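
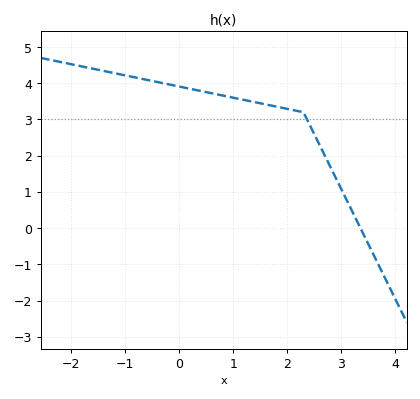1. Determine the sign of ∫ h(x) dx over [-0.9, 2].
positive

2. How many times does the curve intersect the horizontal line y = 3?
1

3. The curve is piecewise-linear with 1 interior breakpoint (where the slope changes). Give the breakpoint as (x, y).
(2.3, 3.2)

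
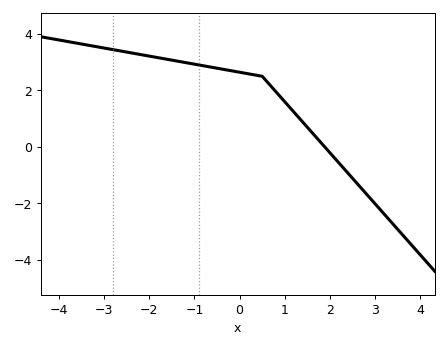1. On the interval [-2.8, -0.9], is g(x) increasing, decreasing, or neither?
decreasing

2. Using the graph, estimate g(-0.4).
2.8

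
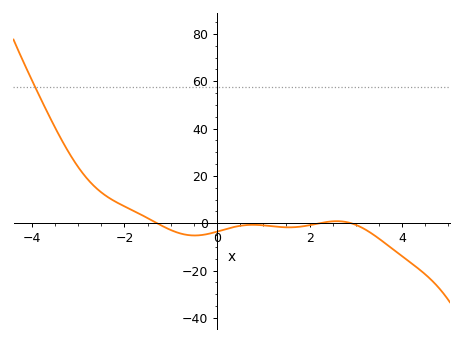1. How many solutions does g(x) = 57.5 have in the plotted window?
1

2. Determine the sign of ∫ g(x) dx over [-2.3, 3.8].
negative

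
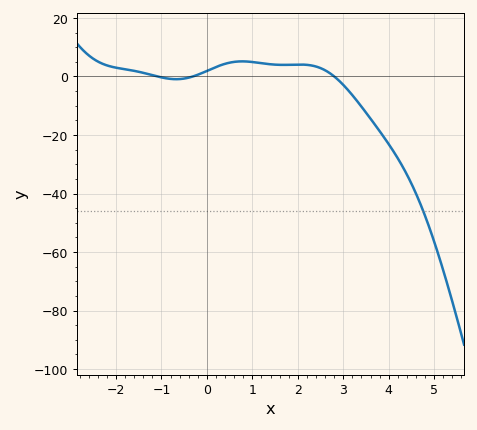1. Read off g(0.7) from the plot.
5.14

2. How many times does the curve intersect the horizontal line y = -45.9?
1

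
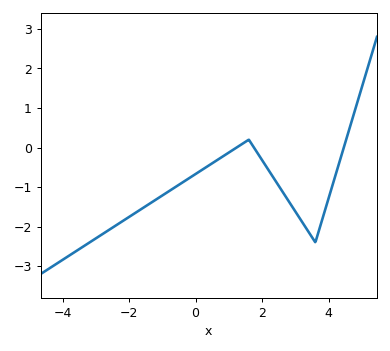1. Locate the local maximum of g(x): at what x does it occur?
1.6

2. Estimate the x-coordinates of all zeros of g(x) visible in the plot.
1.23, 1.75, 4.45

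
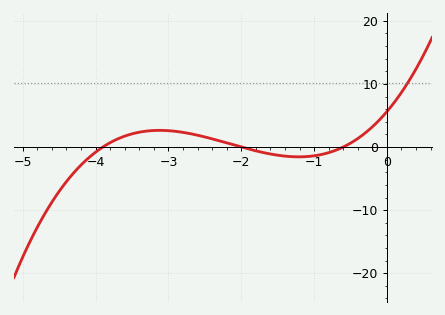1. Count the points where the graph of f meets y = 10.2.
1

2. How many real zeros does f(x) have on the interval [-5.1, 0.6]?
3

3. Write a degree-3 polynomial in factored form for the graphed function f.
y = 1.2(x + 3.9)(x + 2)(x + 0.6)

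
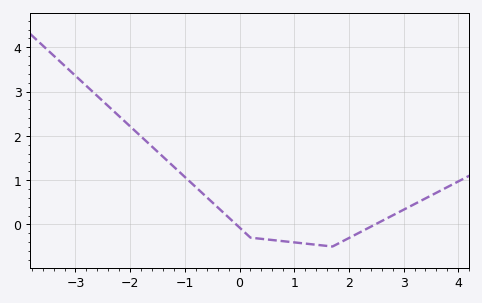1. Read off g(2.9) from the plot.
0.267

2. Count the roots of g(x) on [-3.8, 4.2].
2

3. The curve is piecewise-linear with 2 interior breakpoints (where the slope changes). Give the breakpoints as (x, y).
(0.2, -0.3); (1.7, -0.5)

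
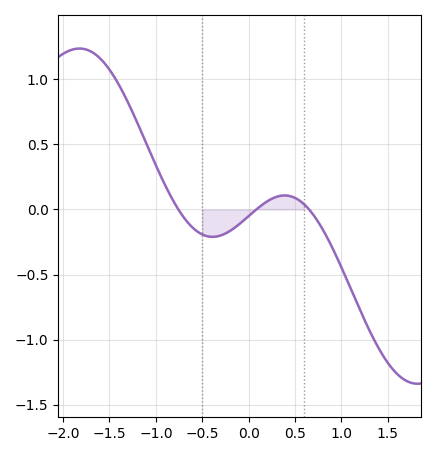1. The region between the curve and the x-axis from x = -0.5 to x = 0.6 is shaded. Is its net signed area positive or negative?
negative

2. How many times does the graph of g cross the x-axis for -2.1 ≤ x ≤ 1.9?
3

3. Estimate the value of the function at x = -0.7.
-0.06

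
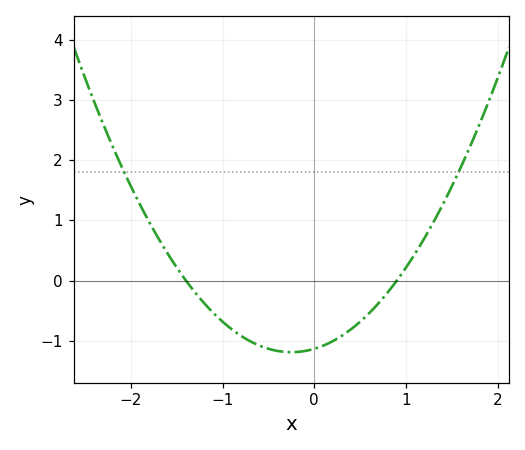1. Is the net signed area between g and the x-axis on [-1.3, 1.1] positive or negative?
negative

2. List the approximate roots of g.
-1.4, 0.9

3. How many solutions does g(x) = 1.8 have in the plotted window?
2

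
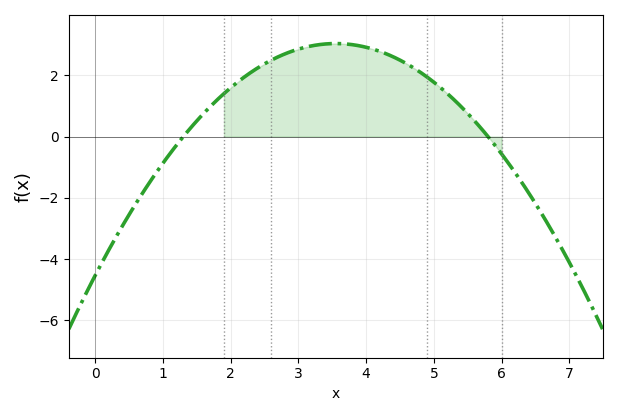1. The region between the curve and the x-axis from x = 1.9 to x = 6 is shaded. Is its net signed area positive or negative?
positive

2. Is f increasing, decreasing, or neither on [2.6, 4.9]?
neither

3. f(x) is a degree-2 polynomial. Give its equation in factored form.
y = -0.6(x - 1.3)(x - 5.8)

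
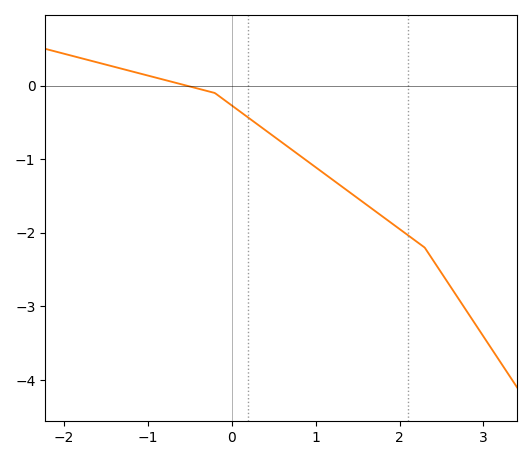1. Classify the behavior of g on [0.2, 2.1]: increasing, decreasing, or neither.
decreasing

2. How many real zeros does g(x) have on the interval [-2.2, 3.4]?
1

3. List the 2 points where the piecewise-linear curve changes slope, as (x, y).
(-0.2, -0.1); (2.3, -2.2)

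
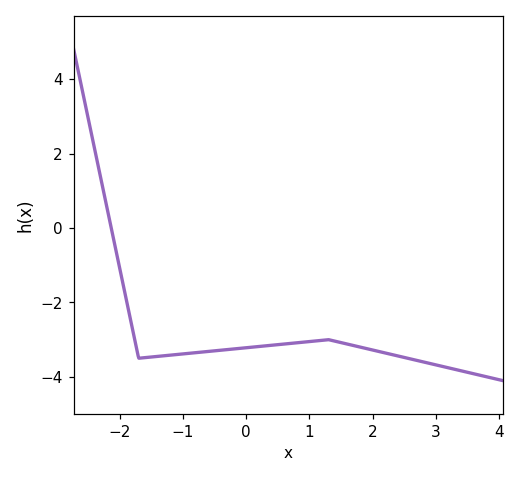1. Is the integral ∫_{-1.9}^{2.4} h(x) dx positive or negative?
negative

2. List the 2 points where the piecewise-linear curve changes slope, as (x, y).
(-1.7, -3.5); (1.3, -3)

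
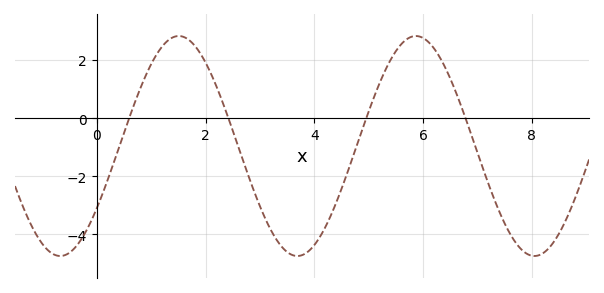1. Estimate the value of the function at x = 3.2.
-3.8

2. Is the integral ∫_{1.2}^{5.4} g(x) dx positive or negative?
negative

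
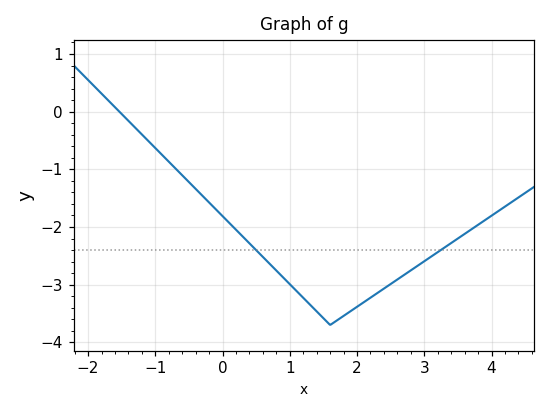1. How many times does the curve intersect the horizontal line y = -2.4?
2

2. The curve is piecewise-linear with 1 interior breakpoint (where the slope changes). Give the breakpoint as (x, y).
(1.6, -3.7)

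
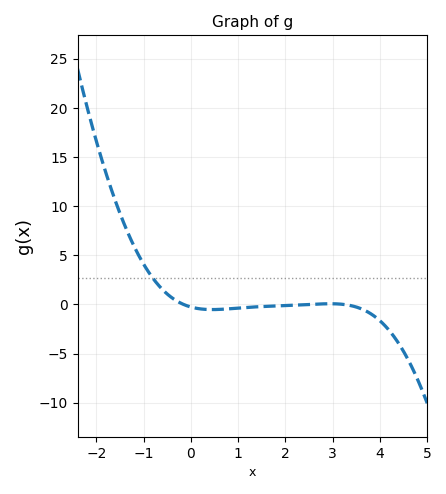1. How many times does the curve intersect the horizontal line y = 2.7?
1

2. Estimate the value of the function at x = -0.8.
2.65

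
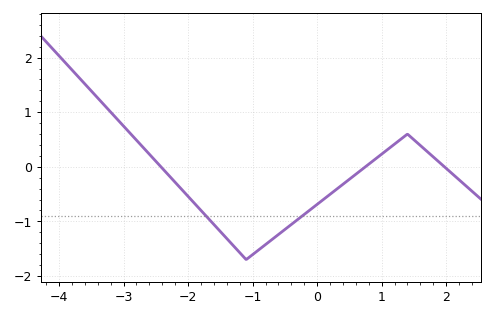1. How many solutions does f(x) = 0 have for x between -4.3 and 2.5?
3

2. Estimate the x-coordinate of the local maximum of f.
1.4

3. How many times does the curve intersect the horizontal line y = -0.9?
2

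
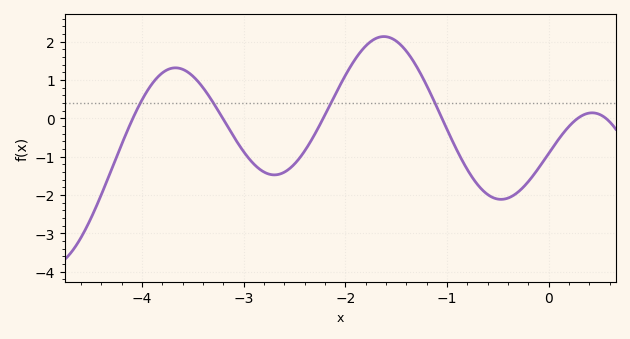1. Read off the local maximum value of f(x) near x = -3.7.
1.32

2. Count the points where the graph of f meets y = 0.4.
4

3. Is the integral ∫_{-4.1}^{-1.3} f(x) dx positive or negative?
positive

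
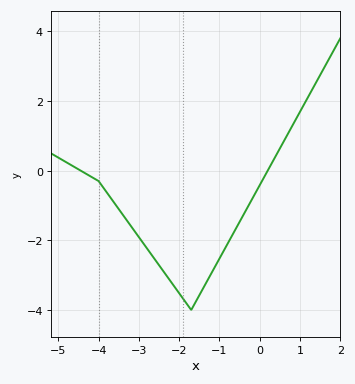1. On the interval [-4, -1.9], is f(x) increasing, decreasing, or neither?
decreasing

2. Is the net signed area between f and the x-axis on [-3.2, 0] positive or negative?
negative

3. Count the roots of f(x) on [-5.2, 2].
2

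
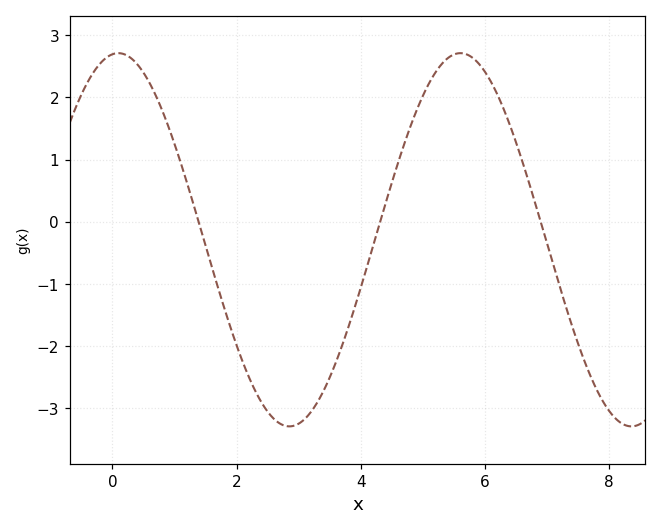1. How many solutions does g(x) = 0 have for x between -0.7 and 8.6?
3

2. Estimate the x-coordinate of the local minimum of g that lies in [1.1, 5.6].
2.85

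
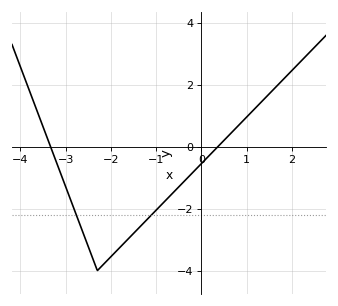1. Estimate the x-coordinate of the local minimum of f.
-2.3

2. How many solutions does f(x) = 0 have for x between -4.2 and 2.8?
2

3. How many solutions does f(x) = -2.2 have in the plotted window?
2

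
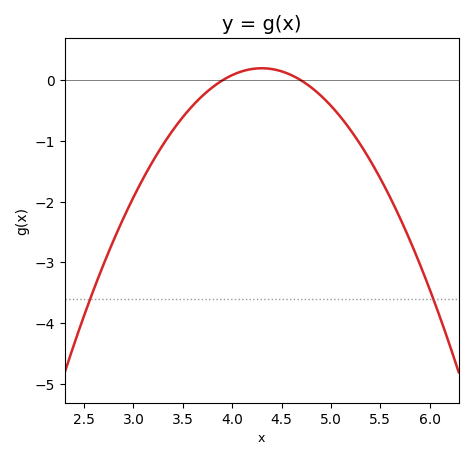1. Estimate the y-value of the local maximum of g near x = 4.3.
0.2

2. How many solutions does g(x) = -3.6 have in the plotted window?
2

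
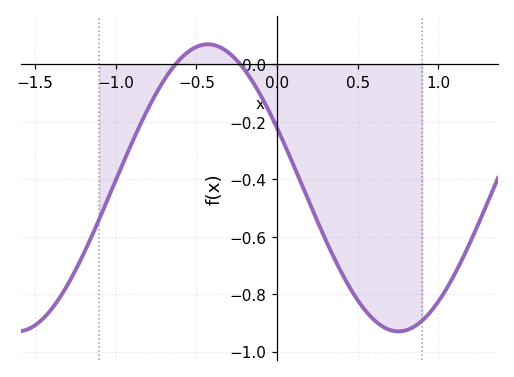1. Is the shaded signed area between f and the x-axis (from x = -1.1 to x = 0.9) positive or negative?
negative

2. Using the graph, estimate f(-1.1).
-0.537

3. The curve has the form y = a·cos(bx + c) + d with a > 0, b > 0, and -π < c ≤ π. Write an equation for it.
y = 0.5cos(2.66x + 1.14) - 0.43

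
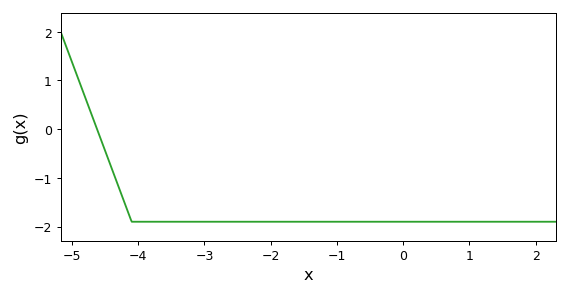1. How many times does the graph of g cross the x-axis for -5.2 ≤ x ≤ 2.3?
1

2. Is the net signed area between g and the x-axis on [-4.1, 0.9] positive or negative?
negative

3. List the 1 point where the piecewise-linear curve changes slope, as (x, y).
(-4.1, -1.9)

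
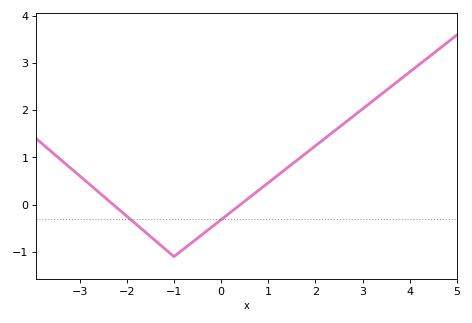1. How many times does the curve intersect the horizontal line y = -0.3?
2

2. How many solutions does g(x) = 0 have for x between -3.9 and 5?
2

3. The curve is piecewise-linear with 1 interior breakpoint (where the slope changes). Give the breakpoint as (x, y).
(-1, -1.1)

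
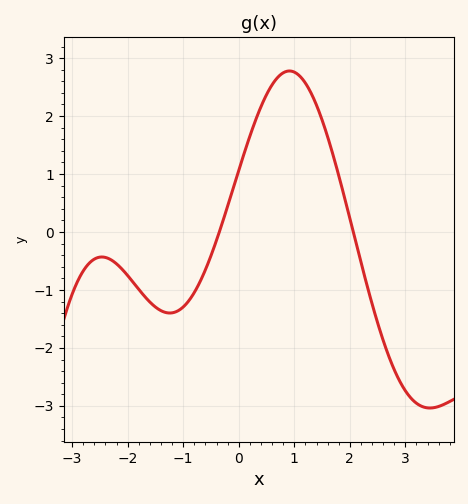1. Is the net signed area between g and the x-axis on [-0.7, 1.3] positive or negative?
positive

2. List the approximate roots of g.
-0.3, 2.1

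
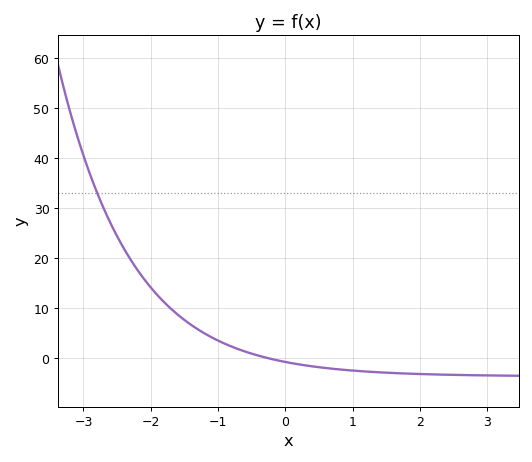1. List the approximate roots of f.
-0.2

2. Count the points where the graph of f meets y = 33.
1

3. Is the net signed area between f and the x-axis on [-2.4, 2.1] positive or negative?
positive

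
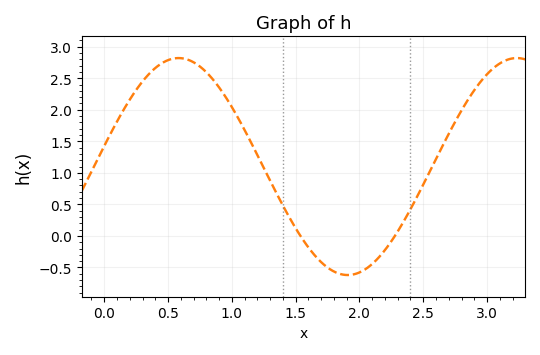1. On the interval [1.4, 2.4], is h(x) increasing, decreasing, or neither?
neither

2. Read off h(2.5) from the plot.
0.813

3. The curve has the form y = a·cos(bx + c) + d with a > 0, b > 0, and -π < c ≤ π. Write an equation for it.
y = 1.72cos(2.37x - 1.38) + 1.1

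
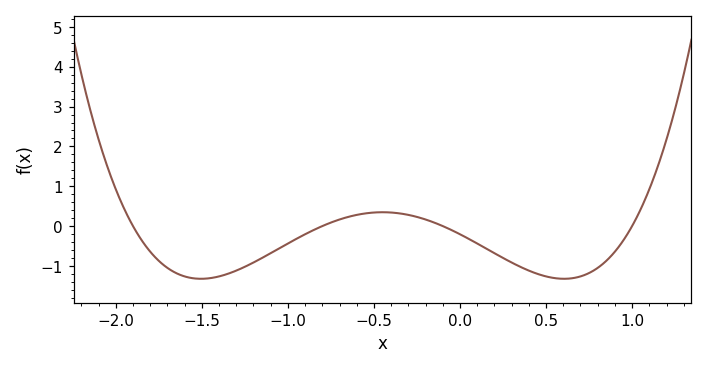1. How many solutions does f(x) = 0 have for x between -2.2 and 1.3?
4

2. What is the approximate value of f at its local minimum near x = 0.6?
-1.32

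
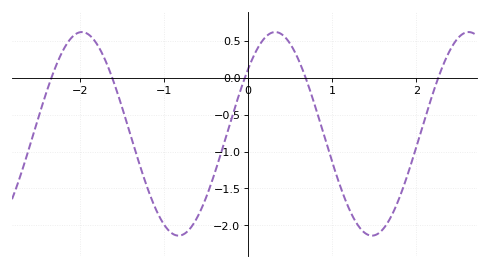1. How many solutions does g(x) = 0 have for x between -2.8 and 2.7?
5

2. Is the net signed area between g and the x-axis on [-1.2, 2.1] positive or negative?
negative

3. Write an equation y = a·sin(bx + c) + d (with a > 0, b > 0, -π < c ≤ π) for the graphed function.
y = 1.38sin(2.7x + 0.69) - 0.76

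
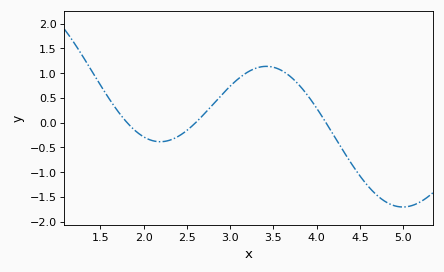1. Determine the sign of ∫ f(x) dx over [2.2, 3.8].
positive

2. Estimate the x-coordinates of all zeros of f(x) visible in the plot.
1.8, 2.6, 4.1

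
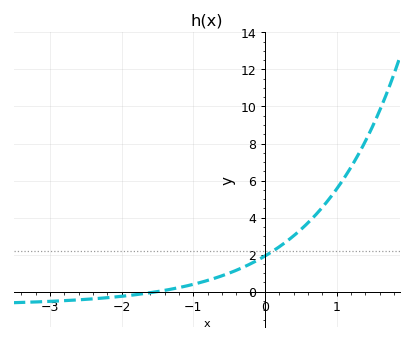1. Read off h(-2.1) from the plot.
-0.285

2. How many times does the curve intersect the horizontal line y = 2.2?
1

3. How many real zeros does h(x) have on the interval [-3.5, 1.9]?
1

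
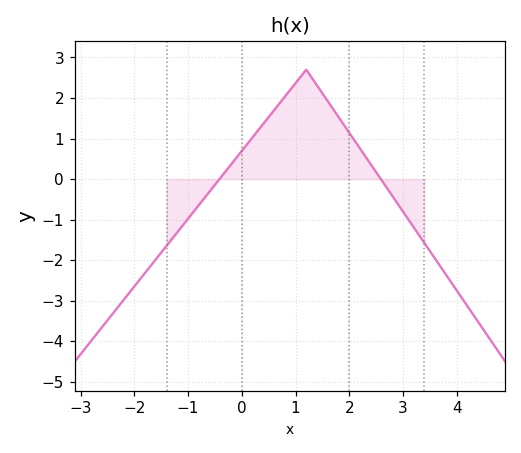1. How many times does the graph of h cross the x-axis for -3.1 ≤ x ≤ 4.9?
2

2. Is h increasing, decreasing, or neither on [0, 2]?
neither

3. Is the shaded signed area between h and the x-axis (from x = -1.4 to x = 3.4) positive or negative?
positive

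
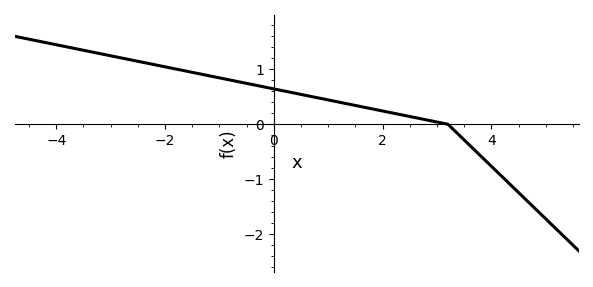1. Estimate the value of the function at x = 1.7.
0.302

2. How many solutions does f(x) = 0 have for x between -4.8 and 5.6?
1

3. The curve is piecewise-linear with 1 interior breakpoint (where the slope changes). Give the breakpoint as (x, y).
(3.2, 0)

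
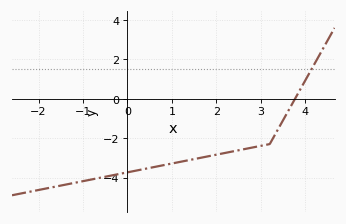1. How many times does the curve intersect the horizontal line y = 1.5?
1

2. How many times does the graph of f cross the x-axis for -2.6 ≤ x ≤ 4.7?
1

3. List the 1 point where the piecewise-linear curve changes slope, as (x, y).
(3.2, -2.3)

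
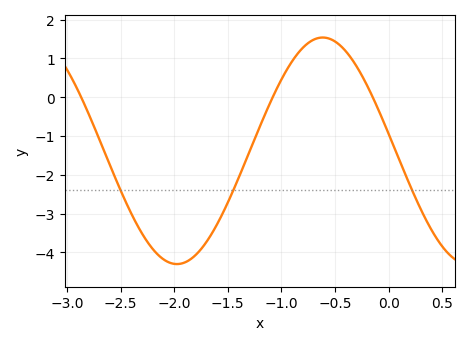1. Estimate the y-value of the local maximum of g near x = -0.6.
1.5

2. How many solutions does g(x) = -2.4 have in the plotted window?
3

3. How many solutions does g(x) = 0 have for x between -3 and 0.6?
3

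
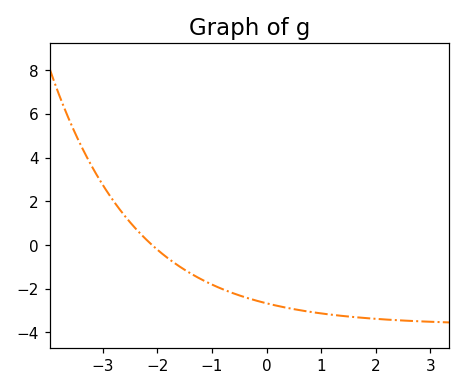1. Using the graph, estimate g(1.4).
-3.25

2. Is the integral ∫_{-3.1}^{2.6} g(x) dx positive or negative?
negative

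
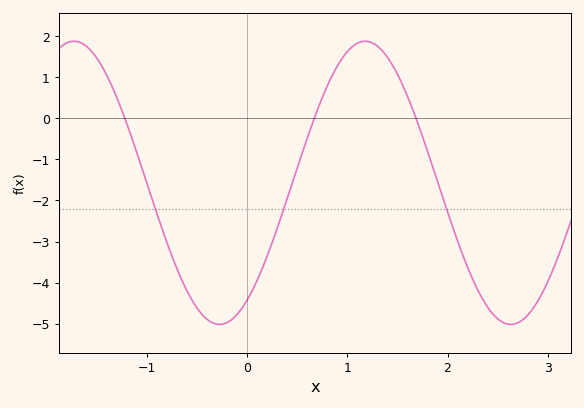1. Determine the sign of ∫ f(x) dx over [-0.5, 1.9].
negative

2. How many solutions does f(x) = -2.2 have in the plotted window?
3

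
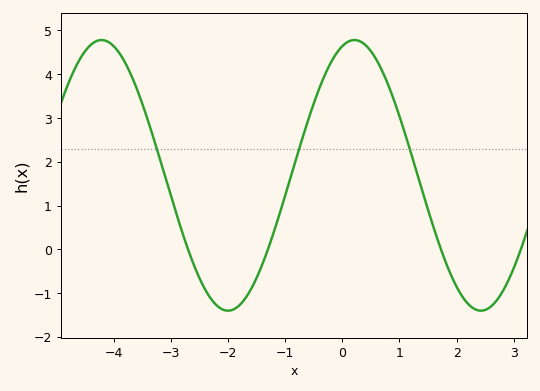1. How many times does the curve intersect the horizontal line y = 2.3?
3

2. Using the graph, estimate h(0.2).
4.78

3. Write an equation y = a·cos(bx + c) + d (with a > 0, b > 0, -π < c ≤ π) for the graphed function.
y = 3.09cos(1.42x - 0.302) + 1.69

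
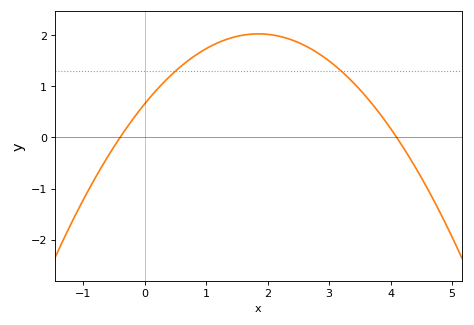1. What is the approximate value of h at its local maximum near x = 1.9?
2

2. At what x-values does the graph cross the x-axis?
-0.4, 4.1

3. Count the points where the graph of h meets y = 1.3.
2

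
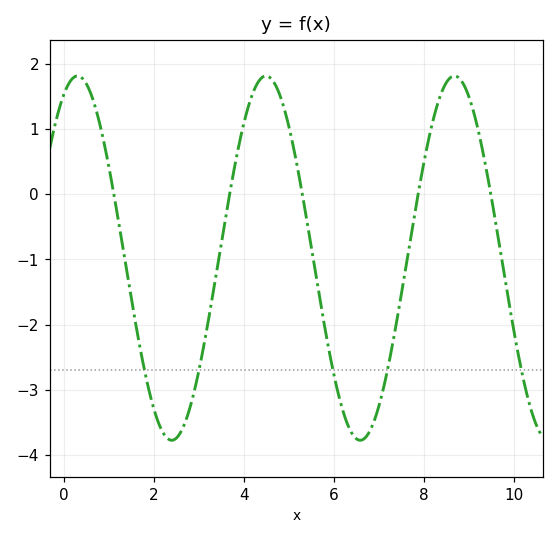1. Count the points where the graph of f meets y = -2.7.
5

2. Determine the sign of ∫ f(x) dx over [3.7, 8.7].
negative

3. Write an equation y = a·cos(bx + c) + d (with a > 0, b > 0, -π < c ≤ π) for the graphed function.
y = 2.79cos(1.5x - 0.45) - 0.98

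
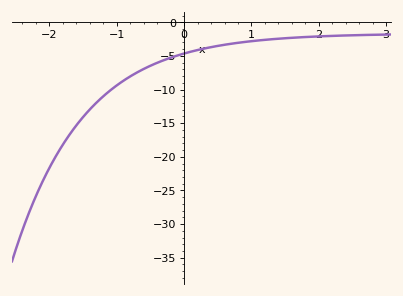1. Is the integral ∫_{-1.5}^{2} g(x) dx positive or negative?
negative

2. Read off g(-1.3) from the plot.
-11.9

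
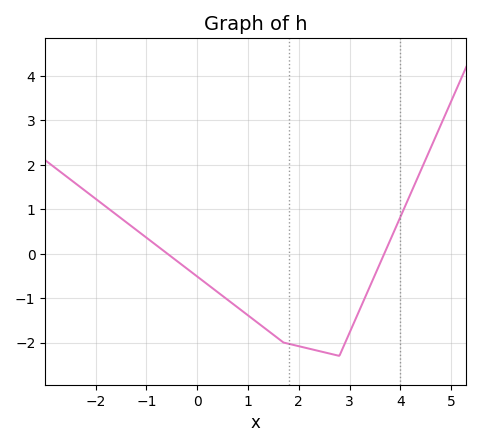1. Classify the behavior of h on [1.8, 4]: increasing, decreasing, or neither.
neither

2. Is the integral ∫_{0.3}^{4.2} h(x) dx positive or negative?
negative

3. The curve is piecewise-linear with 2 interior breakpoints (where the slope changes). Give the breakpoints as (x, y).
(1.7, -2); (2.8, -2.3)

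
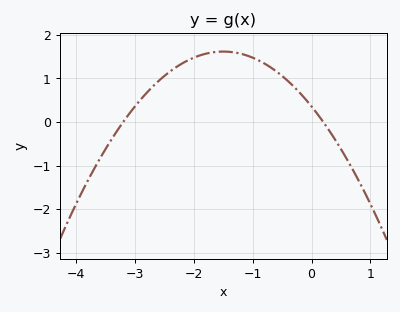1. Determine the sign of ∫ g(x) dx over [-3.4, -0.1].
positive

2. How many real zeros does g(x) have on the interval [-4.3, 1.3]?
2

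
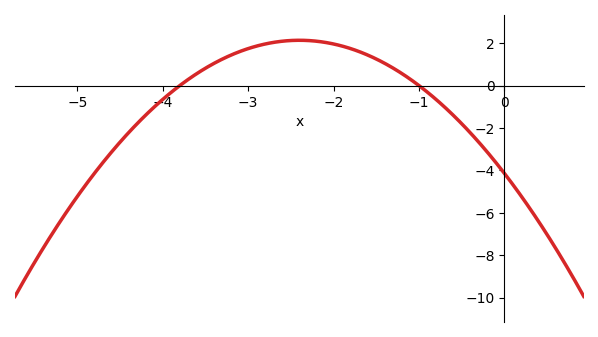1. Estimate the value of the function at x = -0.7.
-1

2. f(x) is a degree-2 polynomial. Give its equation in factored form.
y = -1.09(x + 3.8)(x + 1)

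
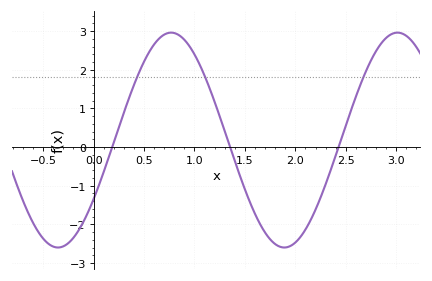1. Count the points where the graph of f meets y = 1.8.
3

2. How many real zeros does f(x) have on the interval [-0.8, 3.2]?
3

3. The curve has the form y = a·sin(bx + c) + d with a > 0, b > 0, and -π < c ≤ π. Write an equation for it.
y = 2.78sin(2.8x - 0.582) + 0.18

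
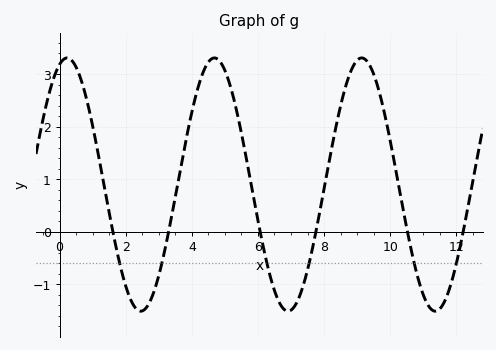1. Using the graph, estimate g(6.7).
-1.4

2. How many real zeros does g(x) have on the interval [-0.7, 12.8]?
6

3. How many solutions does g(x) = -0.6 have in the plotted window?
6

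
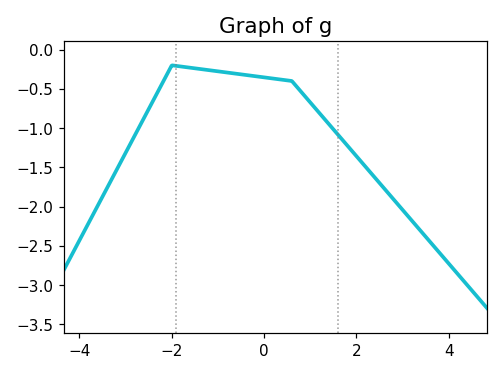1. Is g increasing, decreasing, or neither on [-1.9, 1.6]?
decreasing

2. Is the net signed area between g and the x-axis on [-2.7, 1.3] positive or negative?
negative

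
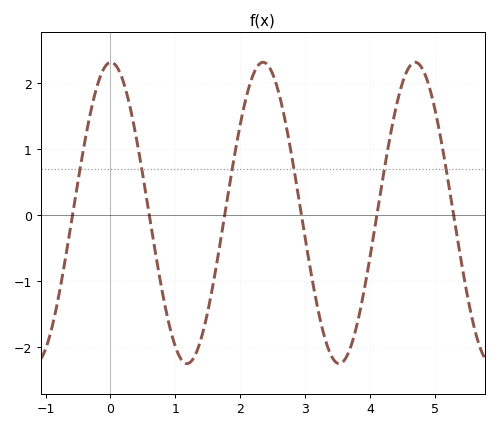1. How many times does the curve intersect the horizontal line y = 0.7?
6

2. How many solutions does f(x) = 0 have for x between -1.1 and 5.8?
6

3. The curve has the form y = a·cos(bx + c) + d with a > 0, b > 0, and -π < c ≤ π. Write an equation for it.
y = 2.28cos(2.7x - 0.02) + 0.03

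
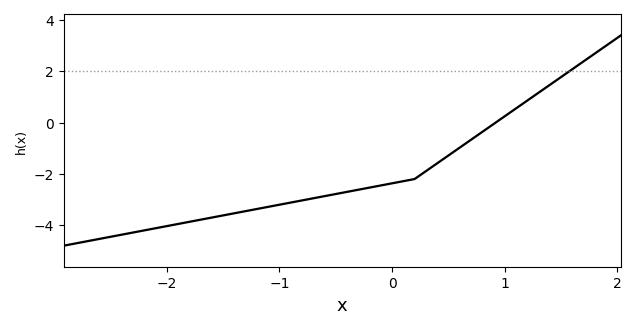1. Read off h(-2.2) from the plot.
-4.2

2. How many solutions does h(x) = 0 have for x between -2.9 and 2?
1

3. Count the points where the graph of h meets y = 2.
1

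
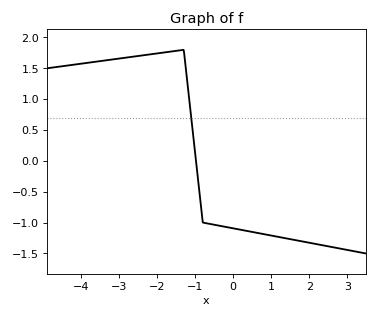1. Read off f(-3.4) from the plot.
1.63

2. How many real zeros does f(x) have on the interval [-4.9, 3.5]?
1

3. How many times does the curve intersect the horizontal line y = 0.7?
1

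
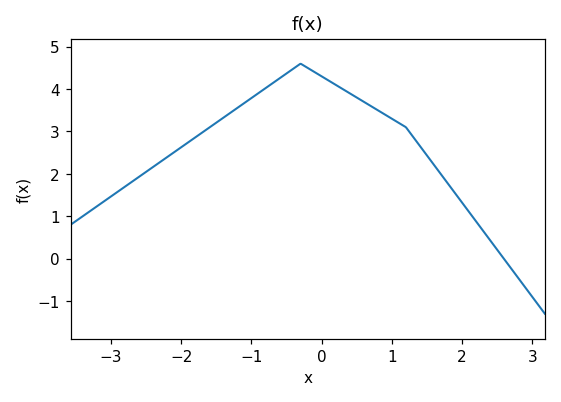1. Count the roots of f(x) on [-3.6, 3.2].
1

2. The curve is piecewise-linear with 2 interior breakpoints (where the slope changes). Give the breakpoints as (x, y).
(-0.3, 4.6); (1.2, 3.1)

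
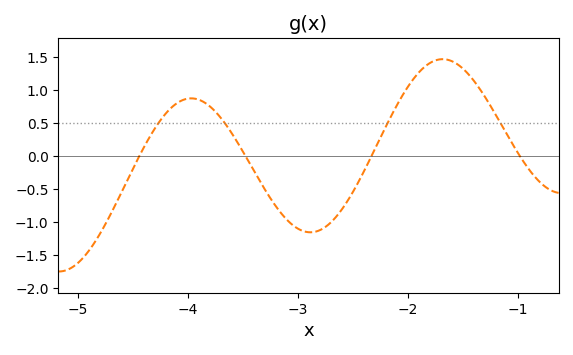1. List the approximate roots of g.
-4.4, -3.5, -2.3, -1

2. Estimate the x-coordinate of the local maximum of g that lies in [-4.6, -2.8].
-4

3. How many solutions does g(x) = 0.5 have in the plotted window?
4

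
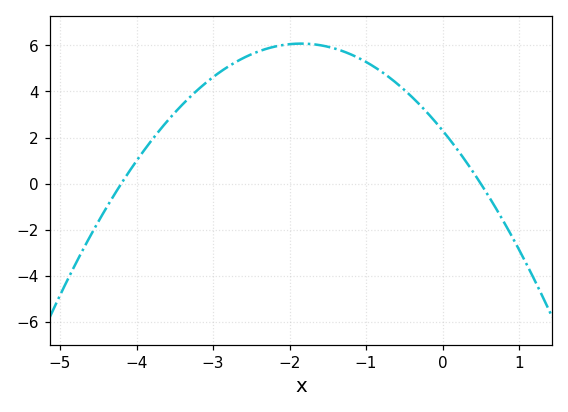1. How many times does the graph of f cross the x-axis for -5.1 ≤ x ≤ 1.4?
2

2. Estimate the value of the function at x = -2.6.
5.4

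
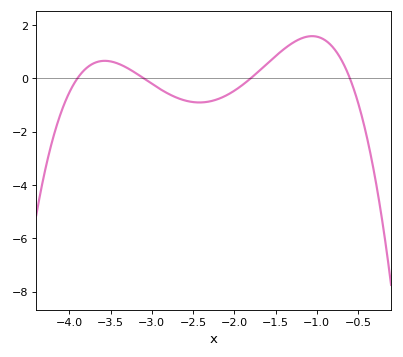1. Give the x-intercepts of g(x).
-3.9, -3.1, -1.8, -0.6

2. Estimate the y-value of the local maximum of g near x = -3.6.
0.6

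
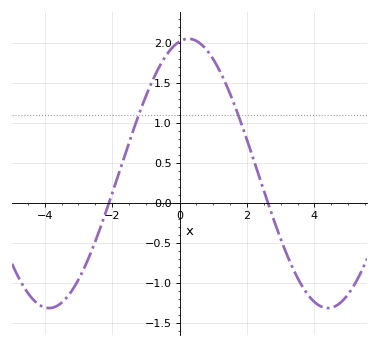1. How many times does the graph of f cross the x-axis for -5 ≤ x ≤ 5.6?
2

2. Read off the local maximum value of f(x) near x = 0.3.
2.05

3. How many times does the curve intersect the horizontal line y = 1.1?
2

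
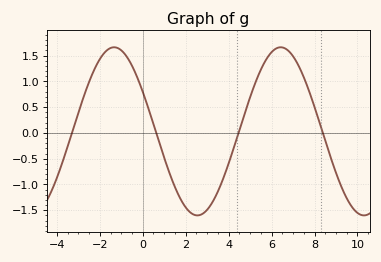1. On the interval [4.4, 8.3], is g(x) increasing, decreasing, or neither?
neither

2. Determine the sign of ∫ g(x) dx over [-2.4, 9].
positive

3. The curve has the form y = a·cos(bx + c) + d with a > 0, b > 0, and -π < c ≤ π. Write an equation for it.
y = 1.63cos(0.81x + 1.1) + 0.03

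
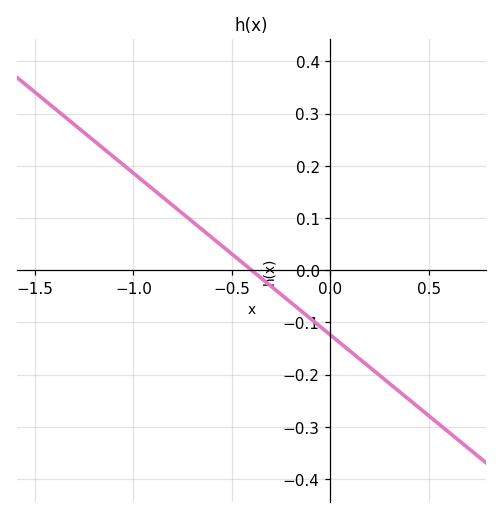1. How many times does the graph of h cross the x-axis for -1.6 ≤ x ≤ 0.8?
1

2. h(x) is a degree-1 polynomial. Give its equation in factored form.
y = -0.31(x + 0.4)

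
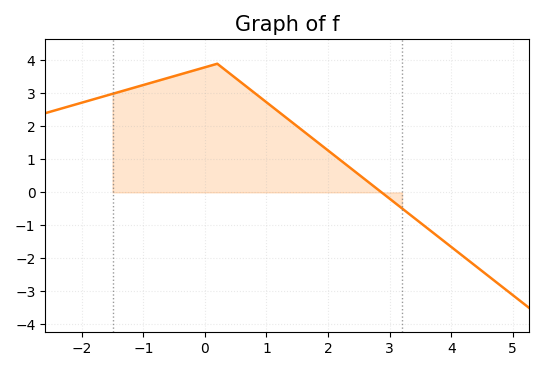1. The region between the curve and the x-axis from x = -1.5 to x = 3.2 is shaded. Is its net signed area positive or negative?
positive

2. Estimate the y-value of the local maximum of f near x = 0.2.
3.9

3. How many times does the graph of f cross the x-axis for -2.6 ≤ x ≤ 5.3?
1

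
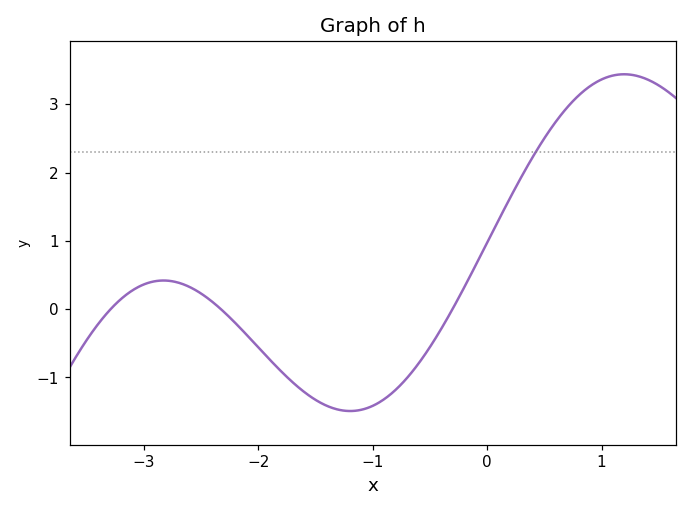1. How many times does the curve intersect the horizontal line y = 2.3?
1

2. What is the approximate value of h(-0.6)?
-0.796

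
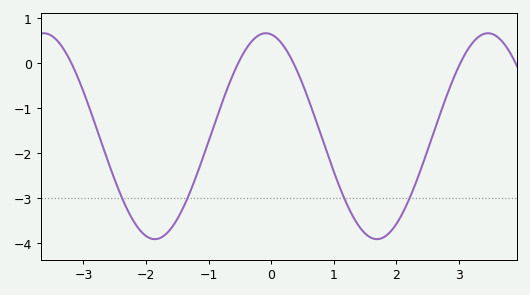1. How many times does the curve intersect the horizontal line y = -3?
4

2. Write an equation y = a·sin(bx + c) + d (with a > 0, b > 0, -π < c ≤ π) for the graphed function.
y = 2.29sin(1.77x + 1.72) - 1.62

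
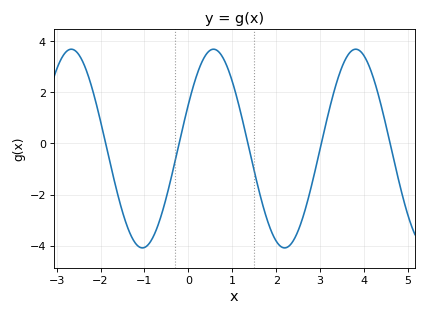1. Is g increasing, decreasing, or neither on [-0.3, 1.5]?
neither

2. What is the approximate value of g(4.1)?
3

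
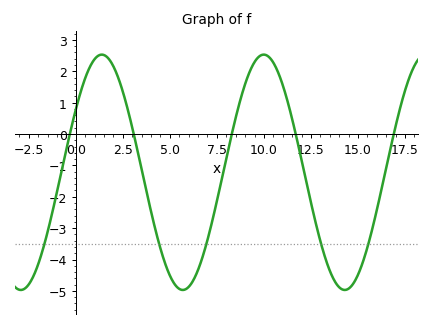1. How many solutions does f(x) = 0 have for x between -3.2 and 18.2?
5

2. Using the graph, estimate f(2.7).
0.9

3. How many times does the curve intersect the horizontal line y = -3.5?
5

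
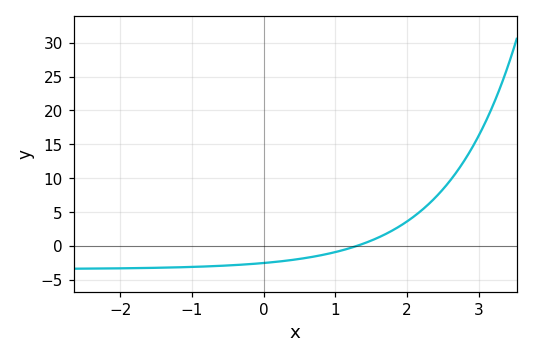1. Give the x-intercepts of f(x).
1.3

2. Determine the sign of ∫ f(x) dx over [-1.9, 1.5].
negative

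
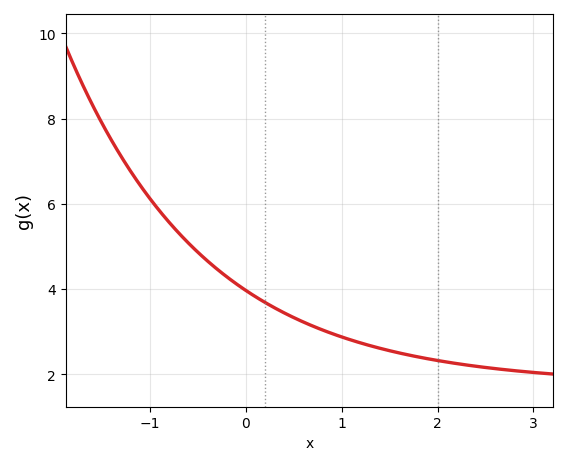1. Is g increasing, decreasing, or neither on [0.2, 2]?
decreasing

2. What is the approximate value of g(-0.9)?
5.8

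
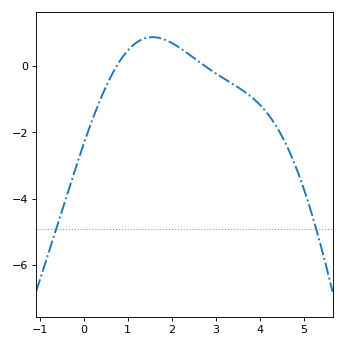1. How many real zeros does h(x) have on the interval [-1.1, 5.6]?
2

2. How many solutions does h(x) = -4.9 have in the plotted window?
2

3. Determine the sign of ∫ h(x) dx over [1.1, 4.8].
negative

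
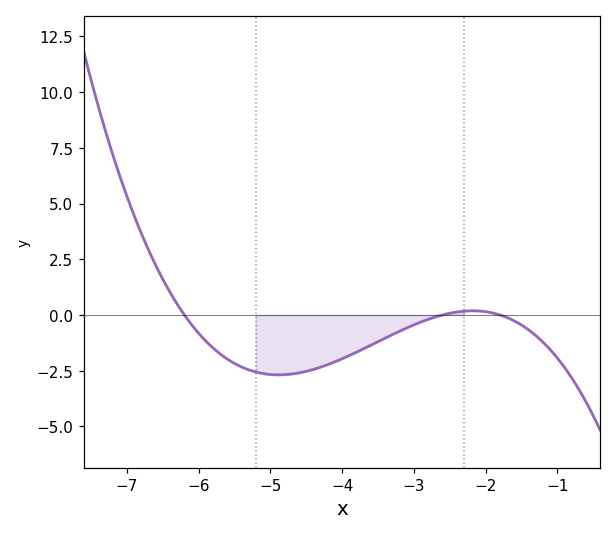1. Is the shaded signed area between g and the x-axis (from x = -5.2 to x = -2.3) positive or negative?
negative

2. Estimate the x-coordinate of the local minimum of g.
-4.89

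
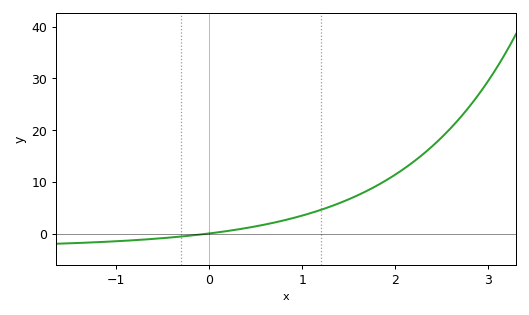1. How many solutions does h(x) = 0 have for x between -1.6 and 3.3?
1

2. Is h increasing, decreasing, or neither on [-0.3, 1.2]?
increasing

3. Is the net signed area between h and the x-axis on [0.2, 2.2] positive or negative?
positive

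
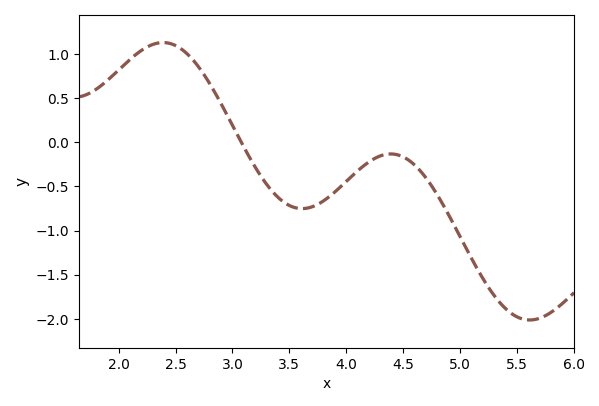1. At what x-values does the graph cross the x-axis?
3.08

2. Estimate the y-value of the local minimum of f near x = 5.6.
-2.01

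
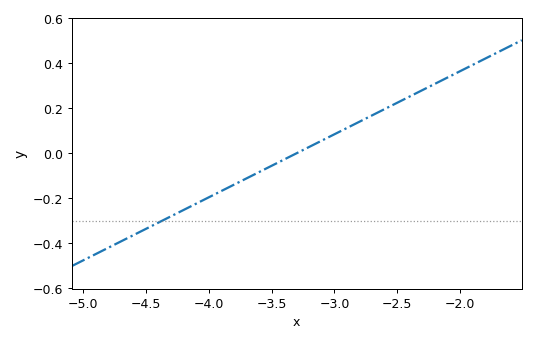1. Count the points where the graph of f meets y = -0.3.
1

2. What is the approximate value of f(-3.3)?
0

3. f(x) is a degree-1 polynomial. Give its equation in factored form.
y = 0.28(x + 3.3)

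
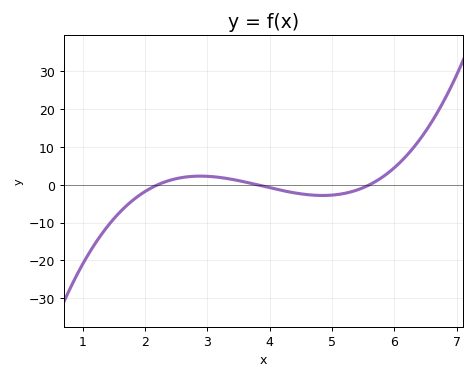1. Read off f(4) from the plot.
-0.778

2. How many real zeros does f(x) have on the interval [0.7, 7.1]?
3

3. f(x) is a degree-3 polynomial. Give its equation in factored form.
y = 1.35(x - 2.2)(x - 3.8)(x - 5.6)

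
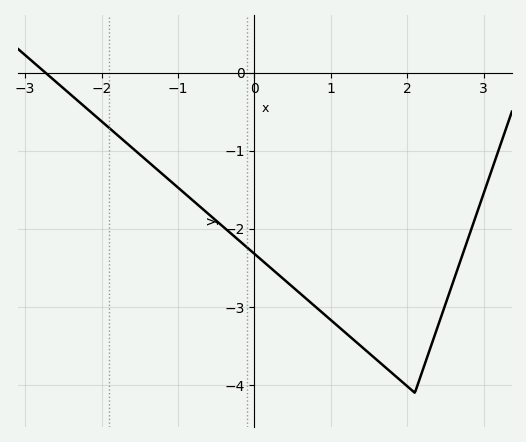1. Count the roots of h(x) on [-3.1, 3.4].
1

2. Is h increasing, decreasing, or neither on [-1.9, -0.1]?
decreasing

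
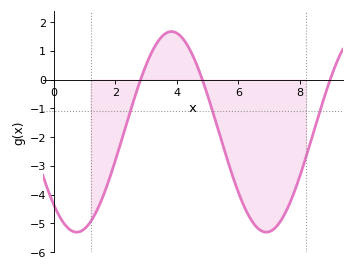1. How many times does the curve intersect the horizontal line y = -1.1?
3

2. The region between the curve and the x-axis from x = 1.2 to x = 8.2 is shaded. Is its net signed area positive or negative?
negative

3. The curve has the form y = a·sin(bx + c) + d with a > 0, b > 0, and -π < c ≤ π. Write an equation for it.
y = 3.49sin(1x - 2.3) - 1.82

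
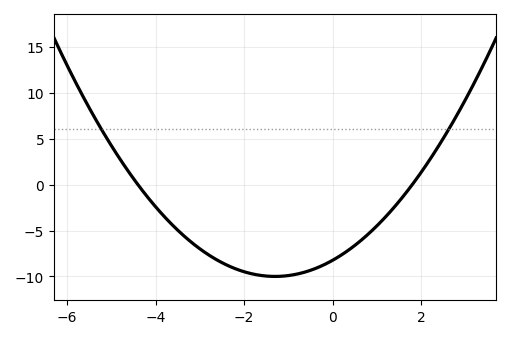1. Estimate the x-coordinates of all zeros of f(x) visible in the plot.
-4.4, 1.8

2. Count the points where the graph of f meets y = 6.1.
2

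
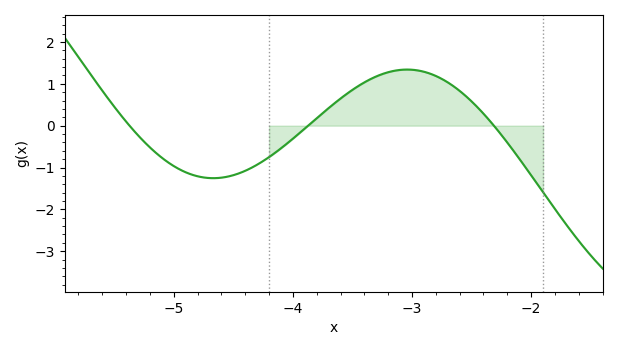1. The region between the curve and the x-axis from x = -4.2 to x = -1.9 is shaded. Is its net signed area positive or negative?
positive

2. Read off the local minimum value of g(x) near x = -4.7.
-1.3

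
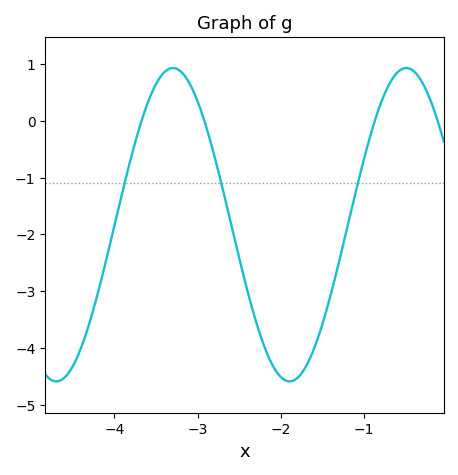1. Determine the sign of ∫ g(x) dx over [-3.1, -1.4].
negative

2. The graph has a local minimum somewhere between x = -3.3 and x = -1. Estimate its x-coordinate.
-1.89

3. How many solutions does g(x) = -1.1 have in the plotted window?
3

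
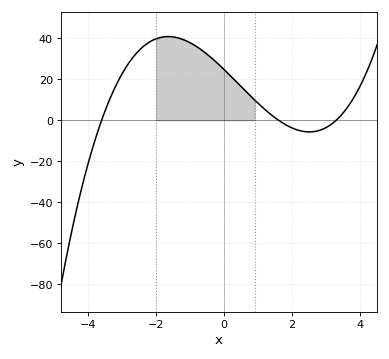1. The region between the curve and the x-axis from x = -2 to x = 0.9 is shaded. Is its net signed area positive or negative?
positive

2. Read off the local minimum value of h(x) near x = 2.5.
-6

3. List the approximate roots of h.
-3.6, 1.6, 3.4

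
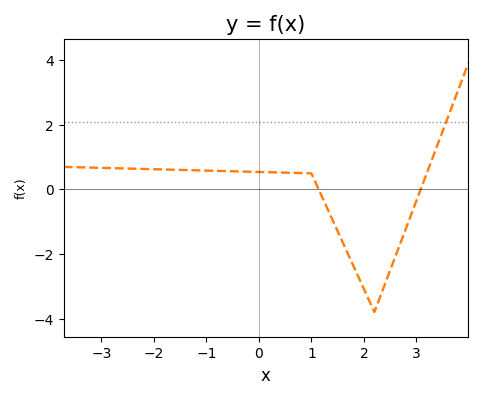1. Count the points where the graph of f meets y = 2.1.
1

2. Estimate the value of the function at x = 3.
-0.4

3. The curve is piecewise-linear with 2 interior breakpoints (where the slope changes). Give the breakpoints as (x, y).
(1, 0.5); (2.2, -3.8)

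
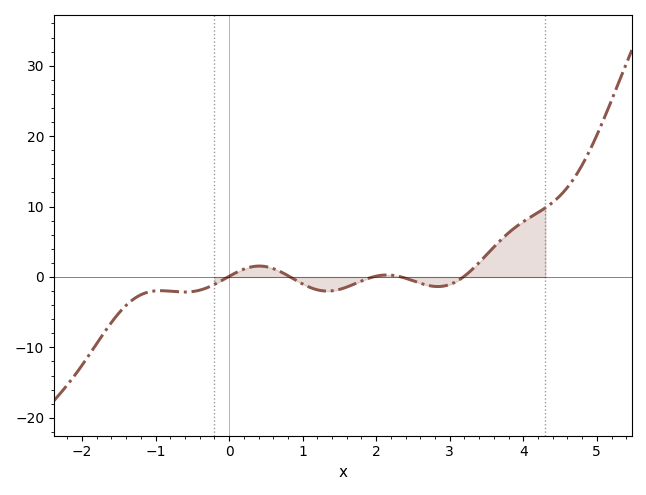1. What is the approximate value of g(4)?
8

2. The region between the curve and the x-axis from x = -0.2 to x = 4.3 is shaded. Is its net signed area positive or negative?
positive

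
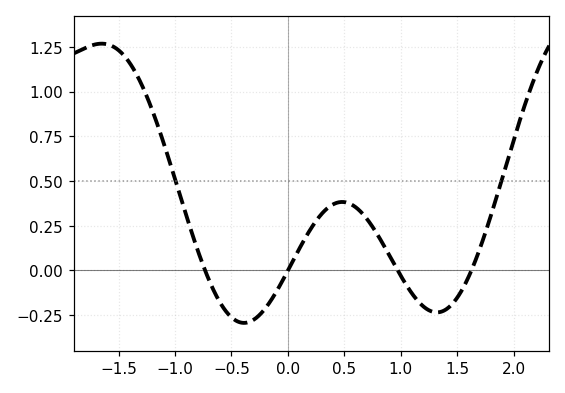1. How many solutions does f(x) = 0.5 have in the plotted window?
2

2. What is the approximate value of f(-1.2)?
0.9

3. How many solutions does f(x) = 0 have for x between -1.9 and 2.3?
4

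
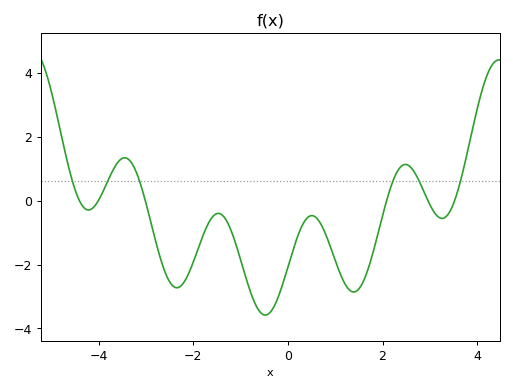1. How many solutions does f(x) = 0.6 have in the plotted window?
6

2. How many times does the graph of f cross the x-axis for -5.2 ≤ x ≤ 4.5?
6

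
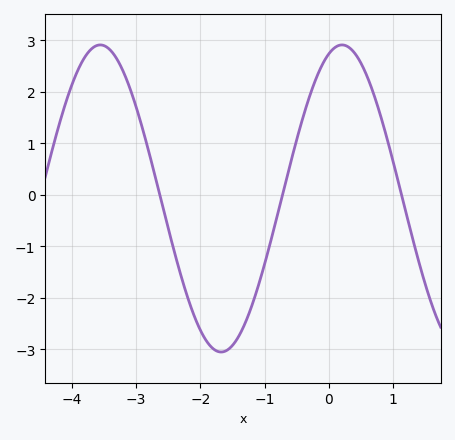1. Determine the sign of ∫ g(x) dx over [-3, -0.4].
negative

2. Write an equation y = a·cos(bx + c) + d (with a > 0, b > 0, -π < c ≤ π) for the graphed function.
y = 2.98cos(1.7x - 0.34) - 0.07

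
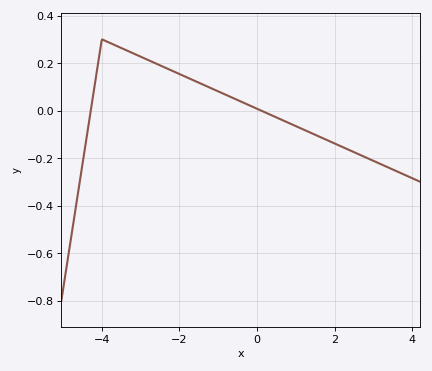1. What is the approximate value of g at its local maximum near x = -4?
0.3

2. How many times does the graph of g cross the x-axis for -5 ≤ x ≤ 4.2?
2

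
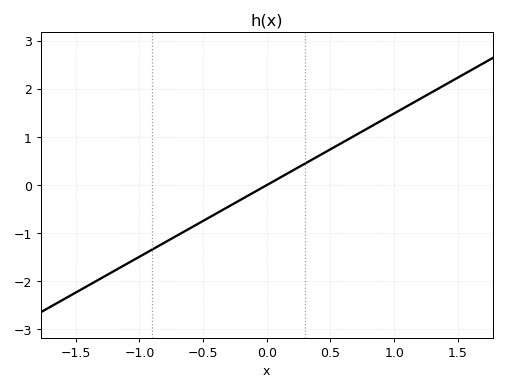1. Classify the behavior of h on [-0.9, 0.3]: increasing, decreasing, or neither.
increasing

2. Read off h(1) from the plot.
1.5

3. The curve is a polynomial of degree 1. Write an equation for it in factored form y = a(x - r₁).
y = 1.49(x - 0)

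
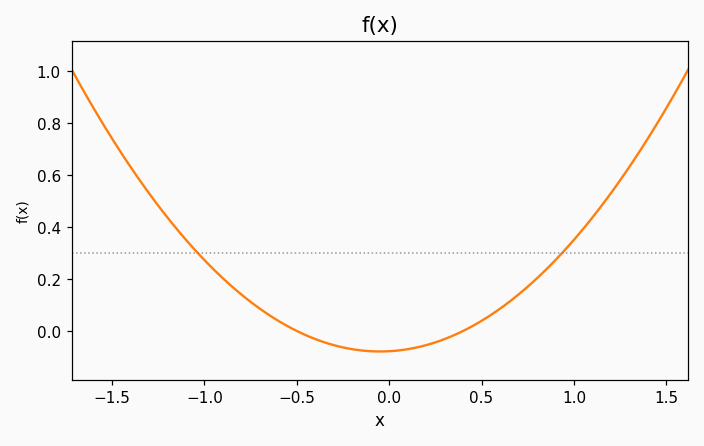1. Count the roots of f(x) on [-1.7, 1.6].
2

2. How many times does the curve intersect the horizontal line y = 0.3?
2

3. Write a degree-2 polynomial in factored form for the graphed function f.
y = 0.39(x + 0.5)(x - 0.4)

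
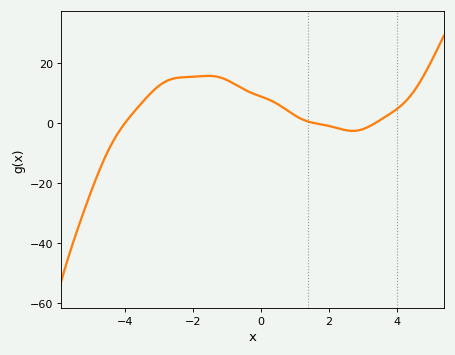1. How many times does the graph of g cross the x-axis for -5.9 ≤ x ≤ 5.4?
3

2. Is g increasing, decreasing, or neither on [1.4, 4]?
neither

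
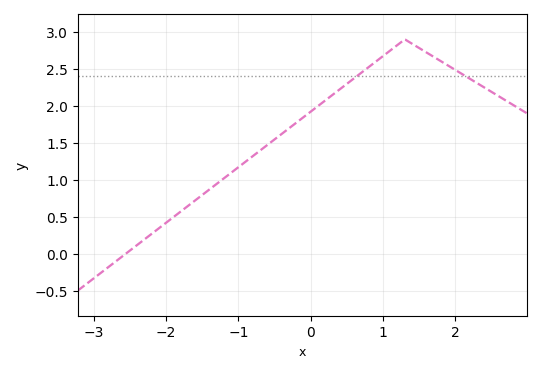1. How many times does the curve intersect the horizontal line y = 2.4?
2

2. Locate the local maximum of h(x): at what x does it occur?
1.3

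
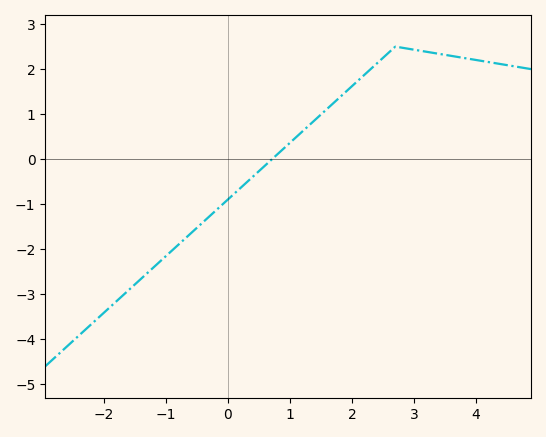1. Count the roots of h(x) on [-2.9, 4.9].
1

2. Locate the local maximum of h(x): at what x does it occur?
2.8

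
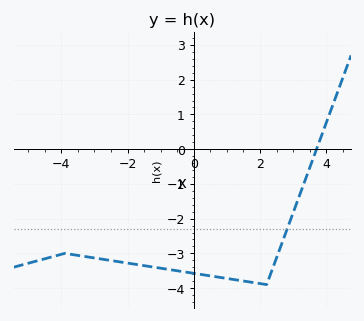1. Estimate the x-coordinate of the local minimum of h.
2.2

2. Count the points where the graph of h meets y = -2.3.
1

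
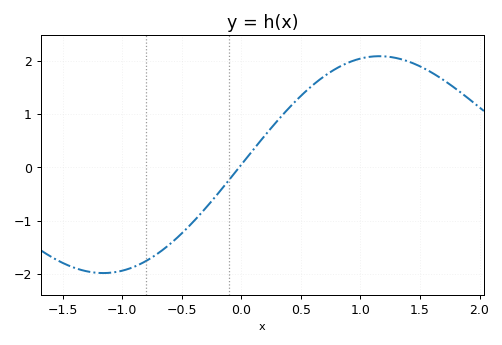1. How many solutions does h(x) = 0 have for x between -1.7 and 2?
1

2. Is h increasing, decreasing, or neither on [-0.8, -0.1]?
increasing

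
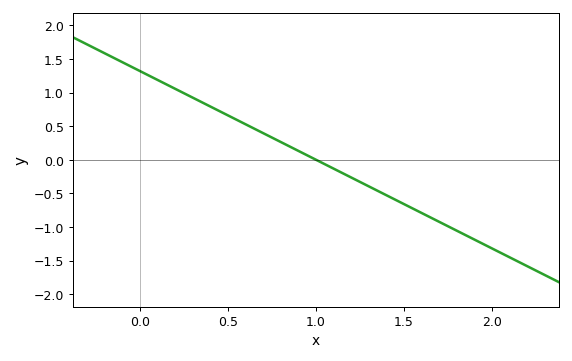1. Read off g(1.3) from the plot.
-0.4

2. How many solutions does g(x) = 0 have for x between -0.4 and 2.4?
1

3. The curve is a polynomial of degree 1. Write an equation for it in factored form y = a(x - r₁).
y = -1.32(x - 1)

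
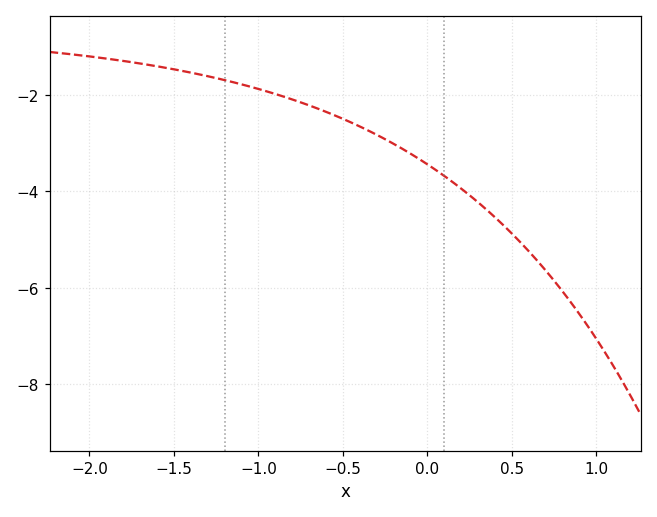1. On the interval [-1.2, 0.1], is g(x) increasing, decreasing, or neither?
decreasing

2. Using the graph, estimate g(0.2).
-3.94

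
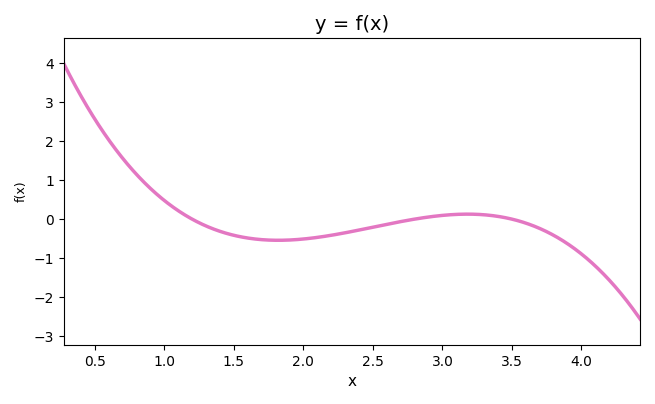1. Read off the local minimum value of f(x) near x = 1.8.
-0.5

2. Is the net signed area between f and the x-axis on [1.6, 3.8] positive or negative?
negative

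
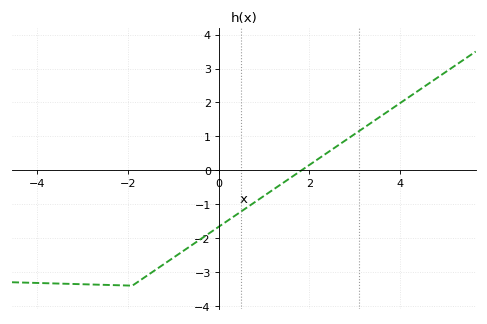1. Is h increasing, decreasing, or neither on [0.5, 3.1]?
increasing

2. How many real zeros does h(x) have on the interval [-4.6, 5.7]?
1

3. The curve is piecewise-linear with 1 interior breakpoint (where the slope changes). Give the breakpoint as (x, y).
(-1.9, -3.4)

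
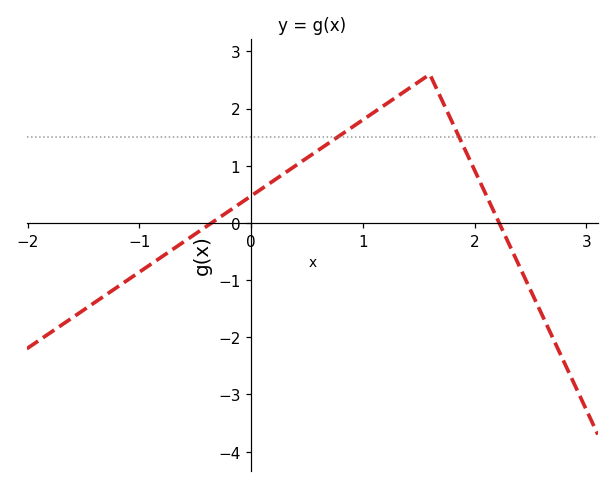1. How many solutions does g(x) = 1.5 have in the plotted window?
2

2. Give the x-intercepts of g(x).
-0.4, 2.2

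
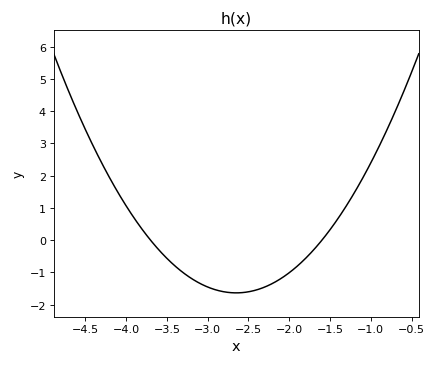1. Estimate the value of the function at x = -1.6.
0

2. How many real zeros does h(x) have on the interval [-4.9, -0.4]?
2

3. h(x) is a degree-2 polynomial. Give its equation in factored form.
y = 1.48(x + 3.7)(x + 1.6)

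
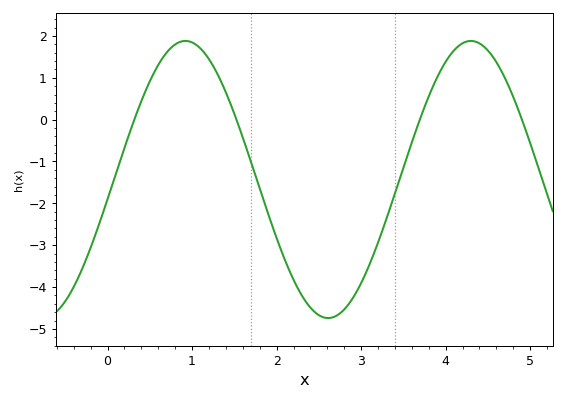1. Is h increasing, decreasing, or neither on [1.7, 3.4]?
neither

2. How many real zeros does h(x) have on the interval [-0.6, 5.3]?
4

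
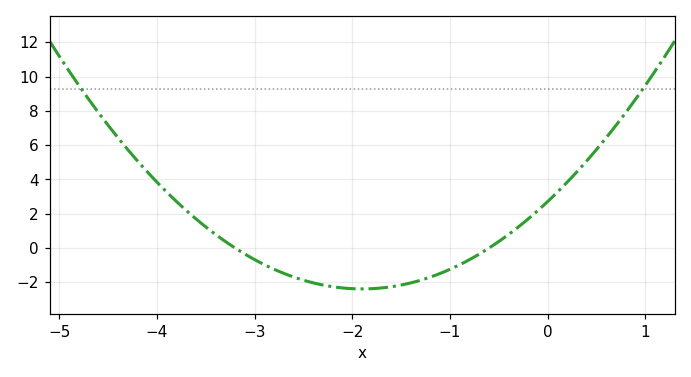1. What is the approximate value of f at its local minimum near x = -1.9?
-2.4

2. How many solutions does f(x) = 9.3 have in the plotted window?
2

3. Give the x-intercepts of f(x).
-3.2, -0.6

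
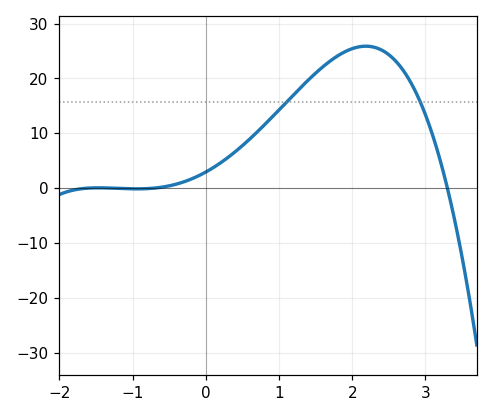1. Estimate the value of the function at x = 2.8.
19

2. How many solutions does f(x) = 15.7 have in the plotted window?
2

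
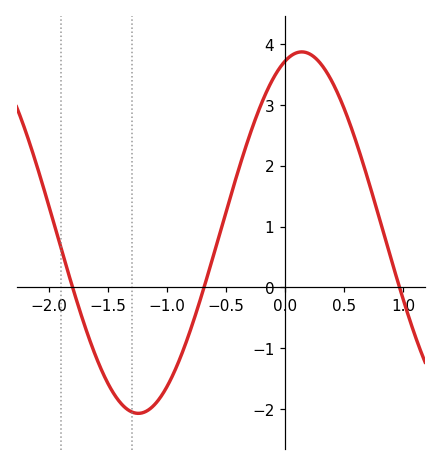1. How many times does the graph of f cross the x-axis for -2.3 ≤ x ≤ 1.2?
3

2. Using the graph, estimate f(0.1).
3.86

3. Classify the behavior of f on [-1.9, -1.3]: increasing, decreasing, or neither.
decreasing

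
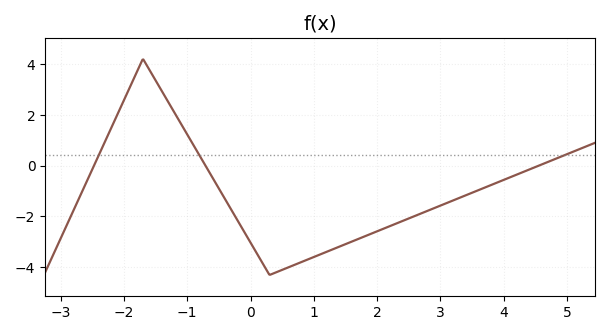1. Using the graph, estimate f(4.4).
-0.2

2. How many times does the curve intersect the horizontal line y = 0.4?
3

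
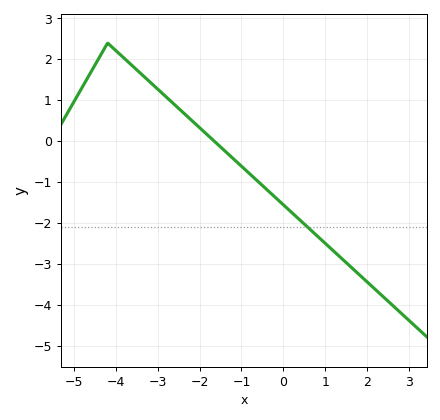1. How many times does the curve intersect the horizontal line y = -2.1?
1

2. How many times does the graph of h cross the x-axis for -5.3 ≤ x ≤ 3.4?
1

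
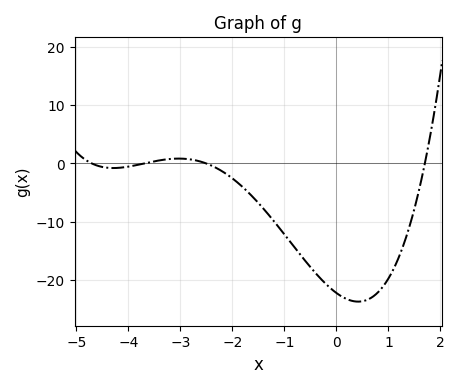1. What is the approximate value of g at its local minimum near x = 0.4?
-23.7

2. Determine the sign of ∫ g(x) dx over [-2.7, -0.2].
negative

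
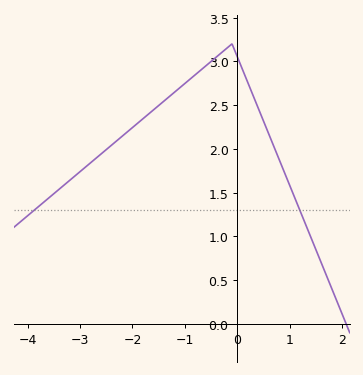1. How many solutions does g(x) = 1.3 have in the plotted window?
2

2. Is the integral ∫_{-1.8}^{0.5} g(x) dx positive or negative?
positive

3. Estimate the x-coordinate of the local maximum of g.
-0.1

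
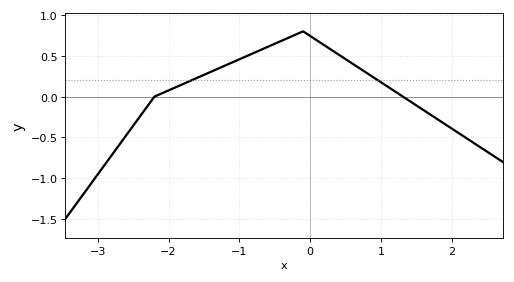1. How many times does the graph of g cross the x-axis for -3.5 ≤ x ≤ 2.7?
2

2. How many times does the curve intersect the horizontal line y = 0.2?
2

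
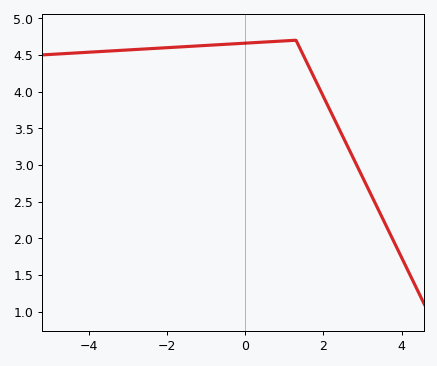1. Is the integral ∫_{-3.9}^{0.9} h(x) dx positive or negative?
positive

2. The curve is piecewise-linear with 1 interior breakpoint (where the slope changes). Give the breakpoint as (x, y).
(1.3, 4.7)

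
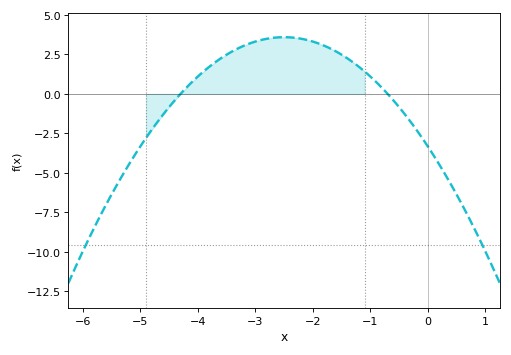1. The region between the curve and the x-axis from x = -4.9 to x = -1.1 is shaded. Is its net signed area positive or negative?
positive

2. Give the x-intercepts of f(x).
-4.3, -0.7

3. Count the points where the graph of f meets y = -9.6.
2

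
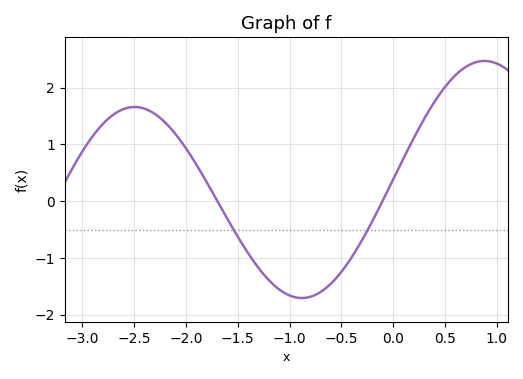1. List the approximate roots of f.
-1.7, -0.1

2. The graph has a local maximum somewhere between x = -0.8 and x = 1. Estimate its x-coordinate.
0.9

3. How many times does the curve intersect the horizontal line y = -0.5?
2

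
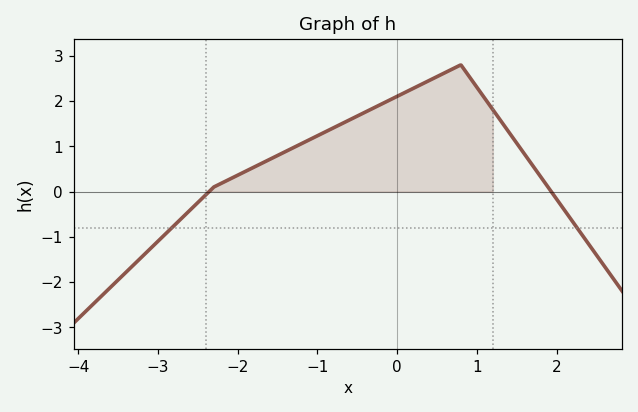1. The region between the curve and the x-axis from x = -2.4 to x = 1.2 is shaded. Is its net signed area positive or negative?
positive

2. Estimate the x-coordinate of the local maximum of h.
0.8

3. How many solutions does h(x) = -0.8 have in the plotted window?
2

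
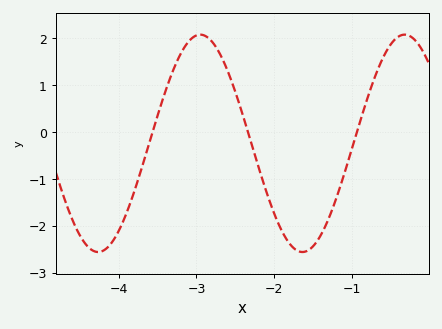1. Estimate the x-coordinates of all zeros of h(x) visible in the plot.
-3.6, -2.3, -0.9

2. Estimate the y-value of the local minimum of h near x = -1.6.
-2.6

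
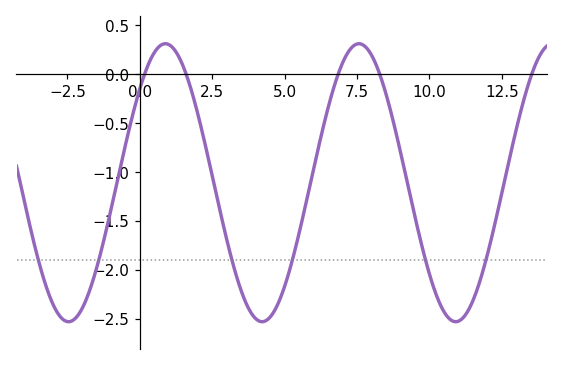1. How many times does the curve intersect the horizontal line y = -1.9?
6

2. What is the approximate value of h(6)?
-0.972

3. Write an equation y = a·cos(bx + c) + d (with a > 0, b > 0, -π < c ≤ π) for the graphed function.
y = 1.42cos(0.94x - 0.83) - 1.11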